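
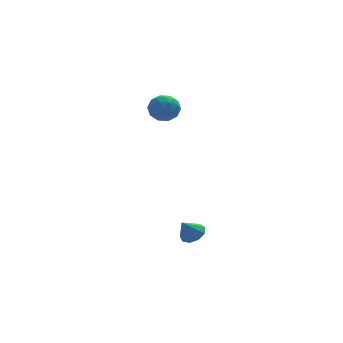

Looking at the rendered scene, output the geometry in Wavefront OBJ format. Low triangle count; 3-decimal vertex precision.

v 0.064 -0 -3.314
v 0.658 -0.037 -2.945
v -0.524 -0.22 -2.386
v 0.493 0.412 -2.944
v 0.126 0.668 -3.116
v -0.269 0.612 -3.38
v -0.508 0.269 -3.613
v -0.48 -0.2 -3.706
v -0.197 -0.576 -3.615
v 0.208 -0.682 -3.383
v 0.546 -0.469 -3.119
v -1.097 3.759 2.934
v -0.516 4.316 3.243
v -0.784 2.864 3.957
v -0.203 3.421 4.266
v -1.044 3.602 4.319
v -1.238 4.155 3.686
v -0.062 3.025 3.514
v -0.256 3.578 2.881
v 0.124 3.862 3.601
v -0.483 4.219 4.099
v -0.817 2.961 3.101
v -1.424 3.318 3.599
v -0.834 4.116 2.999
v -0.466 3.064 4.201
v -0.961 3.17 4.232
v -0.619 3.498 4.414
v -1.258 4.022 3.259
v -0.917 4.349 3.441
v -1.227 3.929 4.073
v -0.383 2.831 3.759
v -0.042 3.158 3.941
v -0.681 3.682 2.786
v -0.339 4.01 2.968
v -0.073 3.251 3.127
v -0.116 4.177 3.391
v 0.067 3.65 3.992
v 0.15 3.418 3.55
v 0.036 3.743 3.178
v -0.473 4.386 3.684
v -0.289 3.86 4.285
v -0.784 3.967 4.316
v -0.897 4.292 3.944
v -0.097 4.12 3.894
v -1.011 3.32 2.915
v -0.827 2.794 3.516
v -0.403 2.888 3.256
v -0.516 3.213 2.884
v -1.367 3.53 3.208
v -1.184 3.003 3.809
v -1.336 3.437 4.022
v -1.45 3.762 3.65
v -1.203 3.06 3.306
f 2 1 4
f 2 4 3
f 4 1 5
f 4 5 3
f 5 1 6
f 5 6 3
f 6 1 7
f 6 7 3
f 7 1 8
f 7 8 3
f 8 1 9
f 8 9 3
f 9 1 10
f 9 10 3
f 10 1 11
f 10 11 3
f 11 1 2
f 11 2 3
f 12 49 28
f 49 23 52
f 28 52 17
f 49 52 28
f 12 28 24
f 28 17 29
f 24 29 13
f 28 29 24
f 12 24 33
f 24 13 34
f 33 34 19
f 24 34 33
f 12 33 45
f 33 19 48
f 45 48 22
f 33 48 45
f 12 45 49
f 45 22 53
f 49 53 23
f 45 53 49
f 13 29 40
f 29 17 43
f 40 43 21
f 29 43 40
f 17 52 30
f 52 23 51
f 30 51 16
f 52 51 30
f 23 53 50
f 53 22 46
f 50 46 14
f 53 46 50
f 22 48 47
f 48 19 35
f 47 35 18
f 48 35 47
f 19 34 39
f 34 13 36
f 39 36 20
f 34 36 39
f 15 41 27
f 41 21 42
f 27 42 16
f 41 42 27
f 15 27 25
f 27 16 26
f 25 26 14
f 27 26 25
f 15 25 32
f 25 14 31
f 32 31 18
f 25 31 32
f 15 32 37
f 32 18 38
f 37 38 20
f 32 38 37
f 15 37 41
f 37 20 44
f 41 44 21
f 37 44 41
f 16 42 30
f 42 21 43
f 30 43 17
f 42 43 30
f 14 26 50
f 26 16 51
f 50 51 23
f 26 51 50
f 18 31 47
f 31 14 46
f 47 46 22
f 31 46 47
f 20 38 39
f 38 18 35
f 39 35 19
f 38 35 39
f 21 44 40
f 44 20 36
f 40 36 13
f 44 36 40



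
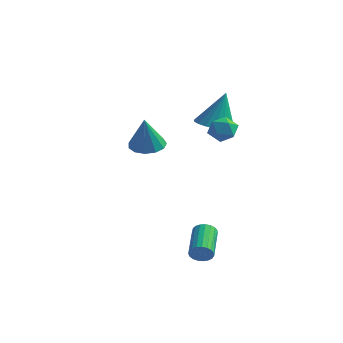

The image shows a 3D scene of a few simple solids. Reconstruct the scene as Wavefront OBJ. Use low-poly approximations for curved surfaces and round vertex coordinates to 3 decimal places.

v 3.676 -3.263 -3.228
v 3.978 -3.293 -2.768
v 3.305 -1.826 -2.233
v 3.004 -1.797 -2.692
v 4.117 -3.178 -2.909
v 3.444 -1.711 -2.374
v 4.179 -3.077 -3.105
v 3.506 -1.611 -2.57
v 4.155 -3.009 -3.322
v 3.482 -1.543 -2.787
v 4.048 -2.985 -3.522
v 3.375 -1.519 -2.987
v 3.877 -3.009 -3.672
v 3.204 -1.543 -3.137
v 3.671 -3.077 -3.745
v 2.998 -1.61 -3.21
v 3.466 -3.177 -3.728
v 2.793 -1.711 -3.193
v 3.297 -3.292 -3.625
v 2.625 -1.826 -3.09
v 3.194 -3.402 -3.453
v 2.522 -1.936 -2.918
v 3.175 -3.488 -3.242
v 2.502 -2.022 -2.707
v 3.242 -3.535 -3.029
v 2.569 -2.069 -2.494
v 3.384 -3.535 -2.849
v 2.711 -2.069 -2.314
v 3.577 -3.488 -2.736
v 2.904 -2.022 -2.201
v 3.787 -3.403 -2.707
v 3.114 -1.936 -2.172
v 1.005 2.443 1.713
v 1.68 3.062 1.423
v 1.275 3.017 3.567
v 1.323 3.295 1.403
v 0.902 3.359 1.444
v 0.502 3.242 1.539
v 0.202 2.967 1.667
v 0.061 2.588 1.805
v 0.107 2.18 1.924
v 0.331 1.825 2.002
v 0.688 1.592 2.022
v 1.108 1.527 1.981
v 1.508 1.644 1.886
v 1.809 1.92 1.758
v 1.95 2.299 1.62
v 1.904 2.706 1.501
v 2.763 -0.369 2.498
v 3.043 0.099 2.992
v 3.277 -1.279 3.068
v 3.557 -0.811 3.562
v 2.832 -0.935 3.543
v 2.514 -0.372 3.19
v 3.806 -0.808 2.87
v 3.488 -0.245 2.517
v 3.688 -0.172 3.222
v 3.086 -0.251 3.638
v 3.234 -0.929 2.422
v 2.632 -1.008 2.838
v -2.258 2.006 -0.087
v -1.503 2.471 -0.023
v -2.142 1.574 1.667
v -1.875 2.791 0.08
v -2.369 2.861 0.131
v -2.828 2.66 0.112
v -3.106 2.251 0.03
v -3.115 1.764 -0.089
v -2.852 1.354 -0.208
v -2.401 1.15 -0.288
v -1.904 1.218 -0.304
v -1.52 1.536 -0.252
v -1.37 2.003 -0.147
f 2 1 5
f 2 5 3
f 3 5 6
f 3 6 4
f 5 1 7
f 5 7 6
f 6 7 8
f 6 8 4
f 7 1 9
f 7 9 8
f 8 9 10
f 8 10 4
f 9 1 11
f 9 11 10
f 10 11 12
f 10 12 4
f 11 1 13
f 11 13 12
f 12 13 14
f 12 14 4
f 13 1 15
f 13 15 14
f 14 15 16
f 14 16 4
f 15 1 17
f 15 17 16
f 16 17 18
f 16 18 4
f 17 1 19
f 17 19 18
f 18 19 20
f 18 20 4
f 19 1 21
f 19 21 20
f 20 21 22
f 20 22 4
f 21 1 23
f 21 23 22
f 22 23 24
f 22 24 4
f 23 1 25
f 23 25 24
f 24 25 26
f 24 26 4
f 25 1 27
f 25 27 26
f 26 27 28
f 26 28 4
f 27 1 29
f 27 29 28
f 28 29 30
f 28 30 4
f 29 1 31
f 29 31 30
f 30 31 32
f 30 32 4
f 31 1 2
f 31 2 32
f 32 2 3
f 32 3 4
f 34 33 36
f 34 36 35
f 36 33 37
f 36 37 35
f 37 33 38
f 37 38 35
f 38 33 39
f 38 39 35
f 39 33 40
f 39 40 35
f 40 33 41
f 40 41 35
f 41 33 42
f 41 42 35
f 42 33 43
f 42 43 35
f 43 33 44
f 43 44 35
f 44 33 45
f 44 45 35
f 45 33 46
f 45 46 35
f 46 33 47
f 46 47 35
f 47 33 48
f 47 48 35
f 48 33 34
f 48 34 35
f 49 60 54
f 49 54 50
f 49 50 56
f 49 56 59
f 49 59 60
f 50 54 58
f 54 60 53
f 60 59 51
f 59 56 55
f 56 50 57
f 52 58 53
f 52 53 51
f 52 51 55
f 52 55 57
f 52 57 58
f 53 58 54
f 51 53 60
f 55 51 59
f 57 55 56
f 58 57 50
f 62 61 64
f 62 64 63
f 64 61 65
f 64 65 63
f 65 61 66
f 65 66 63
f 66 61 67
f 66 67 63
f 67 61 68
f 67 68 63
f 68 61 69
f 68 69 63
f 69 61 70
f 69 70 63
f 70 61 71
f 70 71 63
f 71 61 72
f 71 72 63
f 72 61 73
f 72 73 63
f 73 61 62
f 73 62 63



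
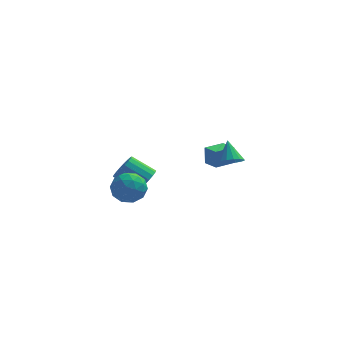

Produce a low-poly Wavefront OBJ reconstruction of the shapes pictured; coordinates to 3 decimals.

v -3.35 2.199 -2.064
v -2.469 1.759 -2.609
v -4.371 0.781 -2.571
v -3.49 0.341 -3.116
v -3.492 0.386 -1.992
v -2.86 1.263 -1.678
v -3.98 1.277 -3.502
v -3.348 2.154 -3.188
v -2.858 1.19 -3.497
v -2.556 0.639 -2.564
v -4.284 1.901 -2.616
v -3.982 1.35 -1.683
v -2.82 2.104 -2.292
v -4.02 0.436 -2.888
v -4.021 0.463 -2.227
v -3.503 0.204 -2.547
v -3.05 1.812 -1.745
v -2.532 1.553 -2.065
v -3.133 0.746 -1.702
v -4.308 0.987 -3.115
v -3.79 0.728 -3.435
v -3.337 2.336 -2.633
v -2.819 2.077 -2.953
v -3.707 1.794 -3.478
v -2.531 1.511 -3.134
v -3.131 0.677 -3.432
v -3.419 1.227 -3.659
v -3.048 1.742 -3.475
v -2.353 1.187 -2.585
v -2.954 0.353 -2.884
v -2.955 0.379 -2.223
v -2.583 0.895 -2.039
v -2.582 0.852 -3.108
v -3.886 2.187 -2.296
v -4.487 1.353 -2.595
v -4.257 1.645 -3.141
v -3.885 2.161 -2.957
v -3.709 1.863 -1.748
v -4.309 1.029 -2.046
v -3.792 0.798 -1.705
v -3.421 1.313 -1.521
v -4.258 1.688 -2.072
v 1.421 2.55 -1.525
v 1.392 2.67 -0.341
v 0.771 3.331 -1.619
v 0.742 3.45 -0.436
v 2.438 3.39 -1.584
v 2.409 3.509 -0.401
v 1.788 4.17 -1.679
v 1.759 4.29 -0.495
v 2.389 -4.171 2.763
v 3.07 -4.294 2.995
v 2.171 -3.309 3.857
v 3.097 -3.995 2.765
v 2.934 -3.743 2.534
v 2.625 -3.607 2.365
v 2.253 -3.621 2.303
v 1.917 -3.783 2.363
v 1.707 -4.048 2.531
v 1.68 -4.347 2.761
v 1.843 -4.599 2.991
v 2.152 -4.736 3.16
v 2.524 -4.721 3.223
v 2.86 -4.559 3.162
v -2.558 3.299 -3.165
v -2.054 3.249 -2.421
v -3.458 3.532 -1.451
v -3.962 3.581 -2.195
v -2.039 3.639 -2.513
v -3.443 3.921 -1.543
v -2.127 3.961 -2.734
v -3.531 4.243 -1.764
v -2.3 4.152 -3.041
v -3.705 4.434 -2.07
v -2.525 4.174 -3.372
v -3.929 4.456 -2.401
v -2.756 4.023 -3.662
v -4.16 4.305 -2.691
v -2.947 3.728 -3.854
v -4.352 4.01 -2.883
v -3.062 3.348 -3.909
v -4.466 3.631 -2.939
v -3.077 2.959 -3.817
v -4.481 3.241 -2.847
v -2.989 2.637 -3.596
v -4.393 2.919 -2.626
v -2.815 2.446 -3.29
v -4.22 2.728 -2.319
v -2.591 2.424 -2.959
v -3.995 2.706 -1.988
v -2.36 2.575 -2.669
v -3.764 2.857 -1.698
v -2.168 2.87 -2.477
v -3.573 3.152 -1.506
f 1 38 17
f 38 12 41
f 17 41 6
f 38 41 17
f 1 17 13
f 17 6 18
f 13 18 2
f 17 18 13
f 1 13 22
f 13 2 23
f 22 23 8
f 13 23 22
f 1 22 34
f 22 8 37
f 34 37 11
f 22 37 34
f 1 34 38
f 34 11 42
f 38 42 12
f 34 42 38
f 2 18 29
f 18 6 32
f 29 32 10
f 18 32 29
f 6 41 19
f 41 12 40
f 19 40 5
f 41 40 19
f 12 42 39
f 42 11 35
f 39 35 3
f 42 35 39
f 11 37 36
f 37 8 24
f 36 24 7
f 37 24 36
f 8 23 28
f 23 2 25
f 28 25 9
f 23 25 28
f 4 30 16
f 30 10 31
f 16 31 5
f 30 31 16
f 4 16 14
f 16 5 15
f 14 15 3
f 16 15 14
f 4 14 21
f 14 3 20
f 21 20 7
f 14 20 21
f 4 21 26
f 21 7 27
f 26 27 9
f 21 27 26
f 4 26 30
f 26 9 33
f 30 33 10
f 26 33 30
f 5 31 19
f 31 10 32
f 19 32 6
f 31 32 19
f 3 15 39
f 15 5 40
f 39 40 12
f 15 40 39
f 7 20 36
f 20 3 35
f 36 35 11
f 20 35 36
f 9 27 28
f 27 7 24
f 28 24 8
f 27 24 28
f 10 33 29
f 33 9 25
f 29 25 2
f 33 25 29
f 44 46 43
f 47 44 43
f 43 46 45
f 45 47 43
f 44 50 46
f 48 44 47
f 48 50 44
f 46 50 45
f 49 47 45
f 45 50 49
f 49 48 47
f 50 48 49
f 52 51 54
f 52 54 53
f 54 51 55
f 54 55 53
f 55 51 56
f 55 56 53
f 56 51 57
f 56 57 53
f 57 51 58
f 57 58 53
f 58 51 59
f 58 59 53
f 59 51 60
f 59 60 53
f 60 51 61
f 60 61 53
f 61 51 62
f 61 62 53
f 62 51 63
f 62 63 53
f 63 51 64
f 63 64 53
f 64 51 52
f 64 52 53
f 66 65 69
f 66 69 67
f 67 69 70
f 67 70 68
f 69 65 71
f 69 71 70
f 70 71 72
f 70 72 68
f 71 65 73
f 71 73 72
f 72 73 74
f 72 74 68
f 73 65 75
f 73 75 74
f 74 75 76
f 74 76 68
f 75 65 77
f 75 77 76
f 76 77 78
f 76 78 68
f 77 65 79
f 77 79 78
f 78 79 80
f 78 80 68
f 79 65 81
f 79 81 80
f 80 81 82
f 80 82 68
f 81 65 83
f 81 83 82
f 82 83 84
f 82 84 68
f 83 65 85
f 83 85 84
f 84 85 86
f 84 86 68
f 85 65 87
f 85 87 86
f 86 87 88
f 86 88 68
f 87 65 89
f 87 89 88
f 88 89 90
f 88 90 68
f 89 65 91
f 89 91 90
f 90 91 92
f 90 92 68
f 91 65 93
f 91 93 92
f 92 93 94
f 92 94 68
f 93 65 66
f 93 66 94
f 94 66 67
f 94 67 68



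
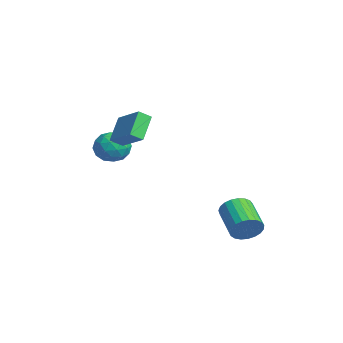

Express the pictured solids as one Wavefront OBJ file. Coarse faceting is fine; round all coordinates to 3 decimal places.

v 2.942 3.126 -4.41
v 3.312 3.551 -3.572
v 1.327 3.46 -2.651
v 0.958 3.034 -3.49
v 3.193 3.887 -3.795
v 1.208 3.795 -2.874
v 3.031 4.09 -4.125
v 1.046 3.999 -3.204
v 2.853 4.127 -4.504
v 0.868 4.036 -3.583
v 2.691 3.991 -4.866
v 0.706 3.9 -3.945
v 2.573 3.705 -5.15
v 0.588 3.614 -4.229
v 2.518 3.319 -5.306
v 0.533 3.228 -4.385
v 2.537 2.9 -5.307
v 0.552 2.808 -4.386
v 2.626 2.519 -5.153
v 0.641 2.428 -4.232
v 2.769 2.244 -4.871
v 0.785 2.152 -3.95
v 2.943 2.121 -4.509
v 0.958 2.029 -3.588
v 3.117 2.171 -4.13
v 1.132 2.08 -3.209
v 3.26 2.387 -3.799
v 1.275 2.296 -2.878
v 3.349 2.73 -3.574
v 1.364 2.639 -2.654
v 3.367 3.142 -3.494
v 1.382 3.051 -2.573
v -4.481 -2.873 0.712
v -4.043 -2.291 -0.226
v -2.877 -3.929 0.806
v -2.439 -3.347 -0.132
v -2.57 -2.786 0.906
v -3.561 -2.133 0.848
v -3.359 -4.087 -0.268
v -4.35 -3.434 -0.326
v -3.349 -3.042 -0.832
v -2.862 -2.237 -0.107
v -4.058 -3.983 0.687
v -3.571 -3.178 1.412
v -4.402 -2.489 0.235
v -2.518 -3.731 0.345
v -2.595 -3.401 0.956
v -2.337 -3.059 0.404
v -4.12 -2.396 0.866
v -3.862 -2.054 0.315
v -2.996 -2.345 0.98
v -3.058 -4.166 0.265
v -2.8 -3.824 -0.286
v -4.583 -3.161 0.176
v -4.325 -2.819 -0.376
v -3.924 -3.875 -0.4
v -3.737 -2.588 -0.673
v -2.795 -3.209 -0.618
v -3.335 -3.644 -0.698
v -3.918 -3.261 -0.732
v -3.451 -2.116 -0.247
v -2.508 -2.737 -0.191
v -2.585 -2.406 0.419
v -3.168 -2.023 0.385
v -3.043 -2.557 -0.603
v -4.412 -3.483 0.771
v -3.469 -4.104 0.827
v -3.752 -4.197 0.195
v -4.335 -3.814 0.161
v -4.125 -3.011 1.198
v -3.183 -3.632 1.253
v -3.002 -2.959 1.312
v -3.585 -2.576 1.278
v -3.877 -3.663 1.183
v -1.452 -2.417 2.74
v -1.371 -3.171 3.226
v 0.231 -1.632 3.677
v 0.312 -2.385 4.163
v -0.372 -3.155 1.417
v -0.291 -3.908 1.903
v 1.311 -2.369 2.354
v 1.392 -3.123 2.84
f 2 1 5
f 2 5 3
f 3 5 6
f 3 6 4
f 5 1 7
f 5 7 6
f 6 7 8
f 6 8 4
f 7 1 9
f 7 9 8
f 8 9 10
f 8 10 4
f 9 1 11
f 9 11 10
f 10 11 12
f 10 12 4
f 11 1 13
f 11 13 12
f 12 13 14
f 12 14 4
f 13 1 15
f 13 15 14
f 14 15 16
f 14 16 4
f 15 1 17
f 15 17 16
f 16 17 18
f 16 18 4
f 17 1 19
f 17 19 18
f 18 19 20
f 18 20 4
f 19 1 21
f 19 21 20
f 20 21 22
f 20 22 4
f 21 1 23
f 21 23 22
f 22 23 24
f 22 24 4
f 23 1 25
f 23 25 24
f 24 25 26
f 24 26 4
f 25 1 27
f 25 27 26
f 26 27 28
f 26 28 4
f 27 1 29
f 27 29 28
f 28 29 30
f 28 30 4
f 29 1 31
f 29 31 30
f 30 31 32
f 30 32 4
f 31 1 2
f 31 2 32
f 32 2 3
f 32 3 4
f 33 70 49
f 70 44 73
f 49 73 38
f 70 73 49
f 33 49 45
f 49 38 50
f 45 50 34
f 49 50 45
f 33 45 54
f 45 34 55
f 54 55 40
f 45 55 54
f 33 54 66
f 54 40 69
f 66 69 43
f 54 69 66
f 33 66 70
f 66 43 74
f 70 74 44
f 66 74 70
f 34 50 61
f 50 38 64
f 61 64 42
f 50 64 61
f 38 73 51
f 73 44 72
f 51 72 37
f 73 72 51
f 44 74 71
f 74 43 67
f 71 67 35
f 74 67 71
f 43 69 68
f 69 40 56
f 68 56 39
f 69 56 68
f 40 55 60
f 55 34 57
f 60 57 41
f 55 57 60
f 36 62 48
f 62 42 63
f 48 63 37
f 62 63 48
f 36 48 46
f 48 37 47
f 46 47 35
f 48 47 46
f 36 46 53
f 46 35 52
f 53 52 39
f 46 52 53
f 36 53 58
f 53 39 59
f 58 59 41
f 53 59 58
f 36 58 62
f 58 41 65
f 62 65 42
f 58 65 62
f 37 63 51
f 63 42 64
f 51 64 38
f 63 64 51
f 35 47 71
f 47 37 72
f 71 72 44
f 47 72 71
f 39 52 68
f 52 35 67
f 68 67 43
f 52 67 68
f 41 59 60
f 59 39 56
f 60 56 40
f 59 56 60
f 42 65 61
f 65 41 57
f 61 57 34
f 65 57 61
f 76 78 75
f 79 76 75
f 75 78 77
f 77 79 75
f 76 82 78
f 80 76 79
f 80 82 76
f 78 82 77
f 81 79 77
f 77 82 81
f 81 80 79
f 82 80 81



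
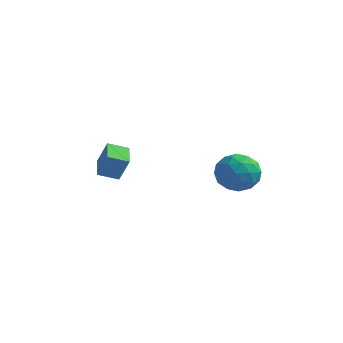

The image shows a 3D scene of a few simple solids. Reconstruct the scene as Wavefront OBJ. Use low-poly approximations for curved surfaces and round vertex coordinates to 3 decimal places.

v -3.91 -2.344 1.52
v -3.401 -2.331 2.596
v -3.273 -1.756 1.212
v -2.764 -1.744 2.288
v -3.236 -3.236 1.212
v -2.727 -3.224 2.288
v -2.599 -2.649 0.904
v -2.09 -2.636 1.98
v 1.103 -0.116 1.785
v 2.06 0.069 1.95
v 1.46 -1.629 1.41
v 2.417 -1.444 1.575
v 1.78 -1.459 2.33
v 1.559 -0.524 2.562
v 1.961 -1.036 0.798
v 1.74 -0.101 1.03
v 2.59 -0.5 1.34
v 2.478 -0.761 2.286
v 1.042 -0.799 1.074
v 0.93 -1.06 2.02
v 1.55 0.109 1.9
v 1.97 -1.669 1.46
v 1.595 -1.678 1.904
v 2.158 -1.569 2
v 1.256 -0.239 2.26
v 1.818 -0.13 2.357
v 1.653 -1.028 2.58
v 1.702 -1.43 1.003
v 2.264 -1.321 1.1
v 1.362 0.009 1.36
v 1.925 0.118 1.456
v 1.867 -0.532 0.78
v 2.424 -0.116 1.638
v 2.634 -1.006 1.418
v 2.366 -0.766 0.962
v 2.236 -0.216 1.098
v 2.358 -0.27 2.195
v 2.568 -1.159 1.974
v 2.194 -1.168 2.418
v 2.064 -0.618 2.555
v 2.67 -0.604 1.836
v 0.952 -0.401 1.386
v 1.162 -1.29 1.165
v 1.456 -0.942 0.805
v 1.326 -0.392 0.942
v 0.886 -0.554 1.942
v 1.096 -1.444 1.722
v 1.284 -1.344 2.262
v 1.154 -0.794 2.398
v 0.85 -0.956 1.524
f 2 4 1
f 5 2 1
f 1 4 3
f 3 5 1
f 2 8 4
f 6 2 5
f 6 8 2
f 4 8 3
f 7 5 3
f 3 8 7
f 7 6 5
f 8 6 7
f 9 46 25
f 46 20 49
f 25 49 14
f 46 49 25
f 9 25 21
f 25 14 26
f 21 26 10
f 25 26 21
f 9 21 30
f 21 10 31
f 30 31 16
f 21 31 30
f 9 30 42
f 30 16 45
f 42 45 19
f 30 45 42
f 9 42 46
f 42 19 50
f 46 50 20
f 42 50 46
f 10 26 37
f 26 14 40
f 37 40 18
f 26 40 37
f 14 49 27
f 49 20 48
f 27 48 13
f 49 48 27
f 20 50 47
f 50 19 43
f 47 43 11
f 50 43 47
f 19 45 44
f 45 16 32
f 44 32 15
f 45 32 44
f 16 31 36
f 31 10 33
f 36 33 17
f 31 33 36
f 12 38 24
f 38 18 39
f 24 39 13
f 38 39 24
f 12 24 22
f 24 13 23
f 22 23 11
f 24 23 22
f 12 22 29
f 22 11 28
f 29 28 15
f 22 28 29
f 12 29 34
f 29 15 35
f 34 35 17
f 29 35 34
f 12 34 38
f 34 17 41
f 38 41 18
f 34 41 38
f 13 39 27
f 39 18 40
f 27 40 14
f 39 40 27
f 11 23 47
f 23 13 48
f 47 48 20
f 23 48 47
f 15 28 44
f 28 11 43
f 44 43 19
f 28 43 44
f 17 35 36
f 35 15 32
f 36 32 16
f 35 32 36
f 18 41 37
f 41 17 33
f 37 33 10
f 41 33 37



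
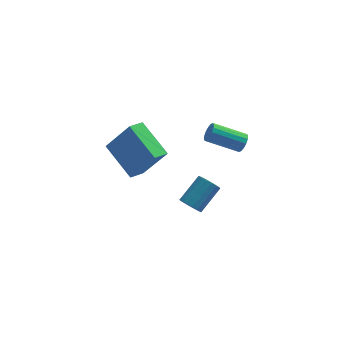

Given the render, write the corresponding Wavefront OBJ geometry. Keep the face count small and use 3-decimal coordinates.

v 1.688 0.327 -4.138
v 2.115 0.354 -4.587
v 3.039 1.3 -3.651
v 2.612 1.273 -3.202
v 1.937 0.584 -4.644
v 2.861 1.531 -3.708
v 1.702 0.756 -4.586
v 2.626 1.702 -3.65
v 1.464 0.829 -4.424
v 2.388 1.775 -3.489
v 1.277 0.787 -4.198
v 2.201 1.733 -3.262
v 1.184 0.64 -3.957
v 2.108 1.586 -3.022
v 1.207 0.421 -3.758
v 2.131 1.367 -2.822
v 1.34 0.18 -3.646
v 2.263 1.127 -2.71
v 1.553 -0.027 -3.647
v 2.476 0.92 -2.711
v 1.796 -0.153 -3.76
v 2.72 0.794 -2.824
v 2.015 -0.169 -3.96
v 2.939 0.778 -3.024
v 2.159 -0.071 -4.2
v 3.083 0.875 -3.264
v 2.196 0.117 -4.426
v 3.119 1.064 -3.49
v -2.192 -0.245 0.907
v -1.086 -0.552 2.581
v -1.613 0.391 0.641
v -0.507 0.084 2.316
v -1.073 -1.684 -0.096
v 0.033 -1.991 1.579
v -0.494 -1.048 -0.361
v 0.612 -1.355 1.313
v 3.996 -1.219 1.894
v 4.191 -1.403 2.328
v 2.66 -1.305 3.06
v 2.464 -1.121 2.626
v 4.217 -1.141 2.347
v 2.686 -1.042 3.079
v 4.184 -0.9 2.244
v 2.652 -0.801 2.976
v 4.1 -0.744 2.048
v 2.568 -0.646 2.78
v 3.988 -0.716 1.811
v 2.457 -0.618 2.542
v 3.878 -0.823 1.595
v 2.347 -0.724 2.327
v 3.8 -1.035 1.46
v 2.269 -0.937 2.192
v 3.774 -1.298 1.441
v 2.243 -1.199 2.173
v 3.808 -1.539 1.544
v 2.276 -1.44 2.276
v 3.892 -1.694 1.74
v 2.36 -1.596 2.472
v 4.003 -1.722 1.978
v 2.472 -1.624 2.709
v 4.113 -1.616 2.193
v 2.582 -1.517 2.925
f 2 1 5
f 2 5 3
f 3 5 6
f 3 6 4
f 5 1 7
f 5 7 6
f 6 7 8
f 6 8 4
f 7 1 9
f 7 9 8
f 8 9 10
f 8 10 4
f 9 1 11
f 9 11 10
f 10 11 12
f 10 12 4
f 11 1 13
f 11 13 12
f 12 13 14
f 12 14 4
f 13 1 15
f 13 15 14
f 14 15 16
f 14 16 4
f 15 1 17
f 15 17 16
f 16 17 18
f 16 18 4
f 17 1 19
f 17 19 18
f 18 19 20
f 18 20 4
f 19 1 21
f 19 21 20
f 20 21 22
f 20 22 4
f 21 1 23
f 21 23 22
f 22 23 24
f 22 24 4
f 23 1 25
f 23 25 24
f 24 25 26
f 24 26 4
f 25 1 27
f 25 27 26
f 26 27 28
f 26 28 4
f 27 1 2
f 27 2 28
f 28 2 3
f 28 3 4
f 30 32 29
f 33 30 29
f 29 32 31
f 31 33 29
f 30 36 32
f 34 30 33
f 34 36 30
f 32 36 31
f 35 33 31
f 31 36 35
f 35 34 33
f 36 34 35
f 38 37 41
f 38 41 39
f 39 41 42
f 39 42 40
f 41 37 43
f 41 43 42
f 42 43 44
f 42 44 40
f 43 37 45
f 43 45 44
f 44 45 46
f 44 46 40
f 45 37 47
f 45 47 46
f 46 47 48
f 46 48 40
f 47 37 49
f 47 49 48
f 48 49 50
f 48 50 40
f 49 37 51
f 49 51 50
f 50 51 52
f 50 52 40
f 51 37 53
f 51 53 52
f 52 53 54
f 52 54 40
f 53 37 55
f 53 55 54
f 54 55 56
f 54 56 40
f 55 37 57
f 55 57 56
f 56 57 58
f 56 58 40
f 57 37 59
f 57 59 58
f 58 59 60
f 58 60 40
f 59 37 61
f 59 61 60
f 60 61 62
f 60 62 40
f 61 37 38
f 61 38 62
f 62 38 39
f 62 39 40



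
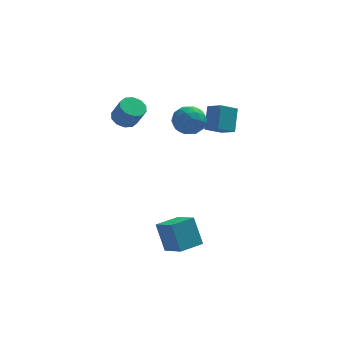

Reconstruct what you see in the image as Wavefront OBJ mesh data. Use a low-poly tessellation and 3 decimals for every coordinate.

v 2.981 3.657 0.831
v 1.948 3.049 1.474
v 3.183 4.761 2.199
v 2.151 4.153 2.843
v 3.749 2.887 1.337
v 2.717 2.279 1.981
v 3.952 3.991 2.706
v 2.919 3.383 3.349
v 0.374 -4.991 -3.8
v -0.133 -4.284 -2.066
v -0.508 -3.798 -4.544
v -1.015 -3.091 -2.81
v 1.655 -4.049 -3.81
v 1.148 -3.342 -2.076
v 0.773 -2.856 -4.554
v 0.266 -2.149 -2.82
v -2.799 1.865 3.198
v -2.052 2.24 3.043
v -1.514 1.69 4.308
v -2.261 1.315 4.462
v -2.349 2.576 3.316
v -1.811 2.026 4.58
v -2.818 2.641 3.544
v -2.28 2.091 4.808
v -3.28 2.41 3.639
v -2.742 1.86 4.904
v -3.558 1.97 3.566
v -3.02 1.42 4.831
v -3.546 1.49 3.352
v -3.008 0.94 4.617
v -3.249 1.154 3.08
v -2.711 0.604 4.344
v -2.78 1.089 2.852
v -2.242 0.539 4.116
v -2.318 1.32 2.756
v -1.78 0.77 4.021
v -2.04 1.76 2.829
v -1.502 1.21 4.094
v 0.016 2.153 3.036
v 0.813 2.596 2.396
v 1.187 0.924 3.644
v 1.984 1.367 3.004
v 1.594 1.934 3.88
v 0.87 2.694 3.504
v 1.13 0.826 2.536
v 0.406 1.586 2.16
v 1.502 1.776 2.086
v 1.789 2.461 2.918
v 0.211 1.059 3.122
v 0.498 1.744 3.954
v 0.312 2.482 2.662
v 1.688 1.038 3.378
v 1.459 1.371 3.893
v 1.928 1.632 3.516
v 0.345 2.54 3.314
v 0.814 2.8 2.938
v 1.273 2.411 3.81
v 1.186 0.72 3.102
v 1.655 0.98 2.726
v 0.072 1.888 2.524
v 0.541 2.149 2.147
v 0.727 1.109 2.23
v 1.185 2.261 2.104
v 1.874 1.538 2.462
v 1.371 1.22 2.187
v 0.946 1.667 1.965
v 1.354 2.663 2.593
v 2.042 1.941 2.95
v 1.813 2.274 3.466
v 1.387 2.721 3.244
v 1.758 2.181 2.411
v -0.042 1.579 3.09
v 0.646 0.857 3.447
v 0.613 0.799 2.796
v 0.187 1.246 2.574
v 0.126 1.982 3.578
v 0.815 1.259 3.936
v 1.054 1.853 4.075
v 0.629 2.3 3.853
v 0.242 1.339 3.629
f 2 4 1
f 5 2 1
f 1 4 3
f 3 5 1
f 2 8 4
f 6 2 5
f 6 8 2
f 4 8 3
f 7 5 3
f 3 8 7
f 7 6 5
f 8 6 7
f 10 12 9
f 13 10 9
f 9 12 11
f 11 13 9
f 10 16 12
f 14 10 13
f 14 16 10
f 12 16 11
f 15 13 11
f 11 16 15
f 15 14 13
f 16 14 15
f 18 17 21
f 18 21 19
f 19 21 22
f 19 22 20
f 21 17 23
f 21 23 22
f 22 23 24
f 22 24 20
f 23 17 25
f 23 25 24
f 24 25 26
f 24 26 20
f 25 17 27
f 25 27 26
f 26 27 28
f 26 28 20
f 27 17 29
f 27 29 28
f 28 29 30
f 28 30 20
f 29 17 31
f 29 31 30
f 30 31 32
f 30 32 20
f 31 17 33
f 31 33 32
f 32 33 34
f 32 34 20
f 33 17 35
f 33 35 34
f 34 35 36
f 34 36 20
f 35 17 37
f 35 37 36
f 36 37 38
f 36 38 20
f 37 17 18
f 37 18 38
f 38 18 19
f 38 19 20
f 39 76 55
f 76 50 79
f 55 79 44
f 76 79 55
f 39 55 51
f 55 44 56
f 51 56 40
f 55 56 51
f 39 51 60
f 51 40 61
f 60 61 46
f 51 61 60
f 39 60 72
f 60 46 75
f 72 75 49
f 60 75 72
f 39 72 76
f 72 49 80
f 76 80 50
f 72 80 76
f 40 56 67
f 56 44 70
f 67 70 48
f 56 70 67
f 44 79 57
f 79 50 78
f 57 78 43
f 79 78 57
f 50 80 77
f 80 49 73
f 77 73 41
f 80 73 77
f 49 75 74
f 75 46 62
f 74 62 45
f 75 62 74
f 46 61 66
f 61 40 63
f 66 63 47
f 61 63 66
f 42 68 54
f 68 48 69
f 54 69 43
f 68 69 54
f 42 54 52
f 54 43 53
f 52 53 41
f 54 53 52
f 42 52 59
f 52 41 58
f 59 58 45
f 52 58 59
f 42 59 64
f 59 45 65
f 64 65 47
f 59 65 64
f 42 64 68
f 64 47 71
f 68 71 48
f 64 71 68
f 43 69 57
f 69 48 70
f 57 70 44
f 69 70 57
f 41 53 77
f 53 43 78
f 77 78 50
f 53 78 77
f 45 58 74
f 58 41 73
f 74 73 49
f 58 73 74
f 47 65 66
f 65 45 62
f 66 62 46
f 65 62 66
f 48 71 67
f 71 47 63
f 67 63 40
f 71 63 67



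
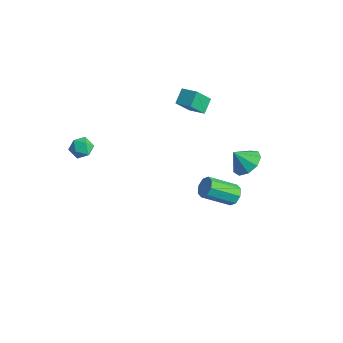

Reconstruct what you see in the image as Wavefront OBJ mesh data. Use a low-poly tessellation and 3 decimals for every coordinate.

v -1.853 2.858 3.139
v -2.172 3.59 3.655
v -1.691 3.67 2.086
v -2.01 4.402 2.601
v -0.91 3.058 3.439
v -1.229 3.79 3.954
v -0.748 3.87 2.385
v -1.067 4.602 2.901
v 3.906 2.413 2.916
v 4.673 2.364 3.322
v 3.414 1.927 3.784
v 4.404 2.877 3.457
v 3.901 3.173 3.339
v 3.401 3.114 3.022
v 3.136 2.726 2.656
v 3.232 2.192 2.411
v 3.642 1.762 2.402
v 4.176 1.636 2.634
v 4.583 1.874 2.997
v 2.37 3.082 -1.717
v 2.896 2.735 -1.73
v 2.076 1.452 -0.715
v 1.55 1.798 -0.703
v 2.884 3.039 -1.356
v 2.064 1.756 -0.341
v 2.571 3.368 -1.193
v 1.751 2.084 -0.179
v 2.14 3.529 -1.338
v 1.32 2.245 -0.323
v 1.844 3.428 -1.705
v 1.024 2.145 -0.69
v 1.856 3.124 -2.079
v 1.036 1.841 -1.064
v 2.169 2.796 -2.241
v 1.349 1.512 -1.227
v 2.6 2.635 -2.097
v 1.78 1.351 -1.082
v -3.388 -1.819 1.688
v -2.84 -2.16 1.432
v -3.48 -2.58 2.508
v -2.932 -2.921 2.252
v -2.847 -2.298 2.546
v -2.79 -1.828 2.039
v -3.53 -2.912 1.901
v -3.473 -2.442 1.394
v -2.928 -2.836 1.564
v -2.506 -2.456 1.963
v -3.814 -2.284 1.977
v -3.392 -1.904 2.376
f 2 4 1
f 5 2 1
f 1 4 3
f 3 5 1
f 2 8 4
f 6 2 5
f 6 8 2
f 4 8 3
f 7 5 3
f 3 8 7
f 7 6 5
f 8 6 7
f 10 9 12
f 10 12 11
f 12 9 13
f 12 13 11
f 13 9 14
f 13 14 11
f 14 9 15
f 14 15 11
f 15 9 16
f 15 16 11
f 16 9 17
f 16 17 11
f 17 9 18
f 17 18 11
f 18 9 19
f 18 19 11
f 19 9 10
f 19 10 11
f 21 20 24
f 21 24 22
f 22 24 25
f 22 25 23
f 24 20 26
f 24 26 25
f 25 26 27
f 25 27 23
f 26 20 28
f 26 28 27
f 27 28 29
f 27 29 23
f 28 20 30
f 28 30 29
f 29 30 31
f 29 31 23
f 30 20 32
f 30 32 31
f 31 32 33
f 31 33 23
f 32 20 34
f 32 34 33
f 33 34 35
f 33 35 23
f 34 20 36
f 34 36 35
f 35 36 37
f 35 37 23
f 36 20 21
f 36 21 37
f 37 21 22
f 37 22 23
f 38 49 43
f 38 43 39
f 38 39 45
f 38 45 48
f 38 48 49
f 39 43 47
f 43 49 42
f 49 48 40
f 48 45 44
f 45 39 46
f 41 47 42
f 41 42 40
f 41 40 44
f 41 44 46
f 41 46 47
f 42 47 43
f 40 42 49
f 44 40 48
f 46 44 45
f 47 46 39



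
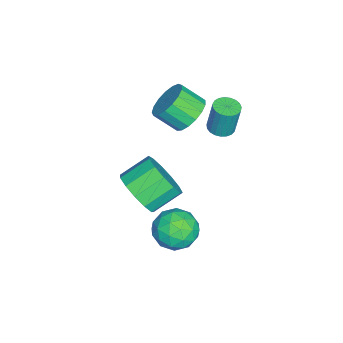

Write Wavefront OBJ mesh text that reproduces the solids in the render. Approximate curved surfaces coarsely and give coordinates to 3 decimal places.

v -0.106 1.228 -0.73
v 0.641 0.82 -1.144
v -0.781 -0.14 -0.596
v -0.034 -0.548 -1.01
v 0.05 -0.178 -0.144
v 0.467 0.668 -0.226
v -0.607 0.012 -1.514
v -0.19 0.858 -1.596
v 0.331 0.068 -1.629
v 0.737 -0.049 -0.782
v -0.877 0.729 -0.958
v -0.471 0.612 -0.111
v 0.327 1.144 -0.948
v -0.467 -0.464 -0.792
v -0.417 -0.246 -0.282
v 0.021 -0.486 -0.526
v 0.225 1.055 -0.409
v 0.663 0.814 -0.652
v 0.316 0.228 -0.065
v -0.803 -0.134 -1.088
v -0.365 -0.375 -1.331
v -0.161 1.166 -1.214
v 0.277 0.926 -1.458
v -0.456 0.452 -1.675
v 0.583 0.462 -1.477
v 0.187 -0.342 -1.398
v -0.15 -0.012 -1.694
v 0.095 0.485 -1.743
v 0.822 0.393 -0.979
v 0.425 -0.411 -0.901
v 0.474 -0.193 -0.391
v 0.72 0.304 -0.44
v 0.64 -0.049 -1.264
v -0.565 1.091 -0.839
v -0.962 0.287 -0.761
v -0.86 0.376 -1.3
v -0.614 0.873 -1.349
v -0.327 1.022 -0.342
v -0.723 0.218 -0.263
v -0.235 0.195 0.003
v 0.01 0.692 -0.046
v -0.78 0.729 -0.476
v -3.194 0.133 3.014
v -2.872 0.64 3.614
v -2.843 -0.245 4.347
v -3.166 -0.753 3.746
v -3.274 0.671 3.667
v -3.246 -0.215 4.4
v -3.658 0.578 3.57
v -3.63 -0.308 4.303
v -3.936 0.383 3.345
v -3.907 -0.503 4.078
v -4.044 0.131 3.045
v -4.015 -0.755 3.777
v -3.957 -0.121 2.737
v -3.928 -1.007 3.47
v -3.696 -0.314 2.493
v -3.667 -1.2 3.226
v -3.319 -0.406 2.368
v -3.29 -1.291 3.101
v -2.914 -0.373 2.391
v -2.886 -1.259 3.124
v -2.574 -0.225 2.556
v -2.545 -1.111 3.289
v -2.375 0.005 2.827
v -2.346 -0.881 3.56
v -2.364 0.265 3.14
v -2.335 -0.621 3.873
v -2.544 0.494 3.424
v -2.515 -0.392 4.157
v -0.735 -1.29 0.234
v -0.282 -1.572 1.104
v -1.013 -0.671 1.775
v -1.465 -0.39 0.906
v 0.038 -1.148 0.884
v -0.692 -0.247 1.556
v 0.113 -0.769 0.458
v -0.617 0.131 1.13
v -0.081 -0.556 -0.039
v -0.812 0.344 0.633
v -0.483 -0.576 -0.449
v -1.213 0.324 0.222
v -0.965 -0.823 -0.643
v -1.695 0.078 0.029
v -1.373 -1.218 -0.558
v -2.104 -0.317 0.114
v -1.579 -1.636 -0.221
v -2.31 -0.735 0.45
v -1.517 -1.944 0.26
v -2.248 -1.044 0.931
v -1.207 -2.045 0.733
v -1.937 -1.144 1.404
v -0.746 -1.906 1.047
v -1.477 -1.005 1.719
v -3.372 1.247 2.355
v -2.844 1.133 2.356
v -2.8 1.359 3.707
v -3.328 1.473 3.705
v -2.844 1.355 2.319
v -2.8 1.581 3.67
v -2.936 1.558 2.288
v -2.891 1.784 3.639
v -3.102 1.707 2.269
v -3.058 1.933 3.619
v -3.316 1.776 2.264
v -3.271 2.002 3.615
v -3.539 1.754 2.275
v -3.494 1.98 3.626
v -3.733 1.645 2.3
v -3.689 1.871 3.651
v -3.865 1.466 2.334
v -3.821 1.692 3.685
v -3.912 1.25 2.372
v -3.867 1.476 3.723
v -3.865 1.033 2.407
v -3.821 1.259 3.757
v -3.733 0.853 2.433
v -3.689 1.079 3.783
v -3.539 0.741 2.445
v -3.495 0.967 3.795
v -3.316 0.717 2.442
v -3.271 0.943 3.792
v -3.102 0.784 2.423
v -3.058 1.01 3.774
v -2.936 0.931 2.393
v -2.891 1.158 3.744
f 1 38 17
f 38 12 41
f 17 41 6
f 38 41 17
f 1 17 13
f 17 6 18
f 13 18 2
f 17 18 13
f 1 13 22
f 13 2 23
f 22 23 8
f 13 23 22
f 1 22 34
f 22 8 37
f 34 37 11
f 22 37 34
f 1 34 38
f 34 11 42
f 38 42 12
f 34 42 38
f 2 18 29
f 18 6 32
f 29 32 10
f 18 32 29
f 6 41 19
f 41 12 40
f 19 40 5
f 41 40 19
f 12 42 39
f 42 11 35
f 39 35 3
f 42 35 39
f 11 37 36
f 37 8 24
f 36 24 7
f 37 24 36
f 8 23 28
f 23 2 25
f 28 25 9
f 23 25 28
f 4 30 16
f 30 10 31
f 16 31 5
f 30 31 16
f 4 16 14
f 16 5 15
f 14 15 3
f 16 15 14
f 4 14 21
f 14 3 20
f 21 20 7
f 14 20 21
f 4 21 26
f 21 7 27
f 26 27 9
f 21 27 26
f 4 26 30
f 26 9 33
f 30 33 10
f 26 33 30
f 5 31 19
f 31 10 32
f 19 32 6
f 31 32 19
f 3 15 39
f 15 5 40
f 39 40 12
f 15 40 39
f 7 20 36
f 20 3 35
f 36 35 11
f 20 35 36
f 9 27 28
f 27 7 24
f 28 24 8
f 27 24 28
f 10 33 29
f 33 9 25
f 29 25 2
f 33 25 29
f 44 43 47
f 44 47 45
f 45 47 48
f 45 48 46
f 47 43 49
f 47 49 48
f 48 49 50
f 48 50 46
f 49 43 51
f 49 51 50
f 50 51 52
f 50 52 46
f 51 43 53
f 51 53 52
f 52 53 54
f 52 54 46
f 53 43 55
f 53 55 54
f 54 55 56
f 54 56 46
f 55 43 57
f 55 57 56
f 56 57 58
f 56 58 46
f 57 43 59
f 57 59 58
f 58 59 60
f 58 60 46
f 59 43 61
f 59 61 60
f 60 61 62
f 60 62 46
f 61 43 63
f 61 63 62
f 62 63 64
f 62 64 46
f 63 43 65
f 63 65 64
f 64 65 66
f 64 66 46
f 65 43 67
f 65 67 66
f 66 67 68
f 66 68 46
f 67 43 69
f 67 69 68
f 68 69 70
f 68 70 46
f 69 43 44
f 69 44 70
f 70 44 45
f 70 45 46
f 72 71 75
f 72 75 73
f 73 75 76
f 73 76 74
f 75 71 77
f 75 77 76
f 76 77 78
f 76 78 74
f 77 71 79
f 77 79 78
f 78 79 80
f 78 80 74
f 79 71 81
f 79 81 80
f 80 81 82
f 80 82 74
f 81 71 83
f 81 83 82
f 82 83 84
f 82 84 74
f 83 71 85
f 83 85 84
f 84 85 86
f 84 86 74
f 85 71 87
f 85 87 86
f 86 87 88
f 86 88 74
f 87 71 89
f 87 89 88
f 88 89 90
f 88 90 74
f 89 71 91
f 89 91 90
f 90 91 92
f 90 92 74
f 91 71 93
f 91 93 92
f 92 93 94
f 92 94 74
f 93 71 72
f 93 72 94
f 94 72 73
f 94 73 74
f 96 95 99
f 96 99 97
f 97 99 100
f 97 100 98
f 99 95 101
f 99 101 100
f 100 101 102
f 100 102 98
f 101 95 103
f 101 103 102
f 102 103 104
f 102 104 98
f 103 95 105
f 103 105 104
f 104 105 106
f 104 106 98
f 105 95 107
f 105 107 106
f 106 107 108
f 106 108 98
f 107 95 109
f 107 109 108
f 108 109 110
f 108 110 98
f 109 95 111
f 109 111 110
f 110 111 112
f 110 112 98
f 111 95 113
f 111 113 112
f 112 113 114
f 112 114 98
f 113 95 115
f 113 115 114
f 114 115 116
f 114 116 98
f 115 95 117
f 115 117 116
f 116 117 118
f 116 118 98
f 117 95 119
f 117 119 118
f 118 119 120
f 118 120 98
f 119 95 121
f 119 121 120
f 120 121 122
f 120 122 98
f 121 95 123
f 121 123 122
f 122 123 124
f 122 124 98
f 123 95 125
f 123 125 124
f 124 125 126
f 124 126 98
f 125 95 96
f 125 96 126
f 126 96 97
f 126 97 98



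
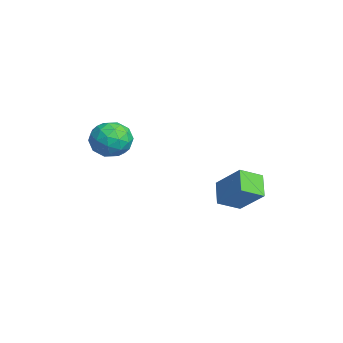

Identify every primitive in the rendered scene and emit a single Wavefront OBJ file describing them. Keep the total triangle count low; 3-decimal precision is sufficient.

v -0.324 2.857 -2.499
v 0.832 3.848 -1.112
v -0.634 4.102 -3.13
v 0.521 5.093 -1.743
v 0.859 2.707 -3.377
v 2.014 3.698 -1.99
v 0.548 3.952 -4.008
v 1.704 4.943 -2.621
v -3.106 -1.933 -0.488
v -2.521 -1.128 0.217
v -1.819 -3.332 0.043
v -1.234 -2.527 0.748
v -2.352 -2.907 1.054
v -3.148 -2.043 0.726
v -1.192 -2.417 -0.466
v -1.988 -1.553 -0.794
v -1.339 -1.427 0.231
v -2.056 -1.73 1.171
v -2.284 -2.73 -0.911
v -3.001 -3.033 0.029
v -2.926 -1.408 -0.182
v -1.414 -3.052 0.442
v -2.071 -3.276 0.622
v -1.727 -2.803 1.036
v -3.294 -1.945 0.117
v -2.951 -1.472 0.532
v -2.852 -2.518 1.023
v -1.389 -2.988 -0.272
v -1.046 -2.515 0.143
v -2.613 -1.657 -0.776
v -2.269 -1.184 -0.362
v -1.488 -1.942 -0.763
v -1.888 -1.11 0.241
v -1.132 -1.933 0.553
v -1.107 -1.868 -0.161
v -1.574 -1.36 -0.353
v -2.309 -1.288 0.793
v -1.553 -2.111 1.105
v -2.21 -2.334 1.285
v -2.677 -1.826 1.092
v -1.614 -1.464 0.801
v -2.787 -2.349 -0.845
v -2.031 -3.172 -0.533
v -1.663 -2.634 -0.832
v -2.13 -2.126 -1.025
v -3.208 -2.527 -0.293
v -2.452 -3.35 0.019
v -2.766 -3.1 0.613
v -3.233 -2.592 0.421
v -2.726 -2.996 -0.541
f 2 4 1
f 5 2 1
f 1 4 3
f 3 5 1
f 2 8 4
f 6 2 5
f 6 8 2
f 4 8 3
f 7 5 3
f 3 8 7
f 7 6 5
f 8 6 7
f 9 46 25
f 46 20 49
f 25 49 14
f 46 49 25
f 9 25 21
f 25 14 26
f 21 26 10
f 25 26 21
f 9 21 30
f 21 10 31
f 30 31 16
f 21 31 30
f 9 30 42
f 30 16 45
f 42 45 19
f 30 45 42
f 9 42 46
f 42 19 50
f 46 50 20
f 42 50 46
f 10 26 37
f 26 14 40
f 37 40 18
f 26 40 37
f 14 49 27
f 49 20 48
f 27 48 13
f 49 48 27
f 20 50 47
f 50 19 43
f 47 43 11
f 50 43 47
f 19 45 44
f 45 16 32
f 44 32 15
f 45 32 44
f 16 31 36
f 31 10 33
f 36 33 17
f 31 33 36
f 12 38 24
f 38 18 39
f 24 39 13
f 38 39 24
f 12 24 22
f 24 13 23
f 22 23 11
f 24 23 22
f 12 22 29
f 22 11 28
f 29 28 15
f 22 28 29
f 12 29 34
f 29 15 35
f 34 35 17
f 29 35 34
f 12 34 38
f 34 17 41
f 38 41 18
f 34 41 38
f 13 39 27
f 39 18 40
f 27 40 14
f 39 40 27
f 11 23 47
f 23 13 48
f 47 48 20
f 23 48 47
f 15 28 44
f 28 11 43
f 44 43 19
f 28 43 44
f 17 35 36
f 35 15 32
f 36 32 16
f 35 32 36
f 18 41 37
f 41 17 33
f 37 33 10
f 41 33 37



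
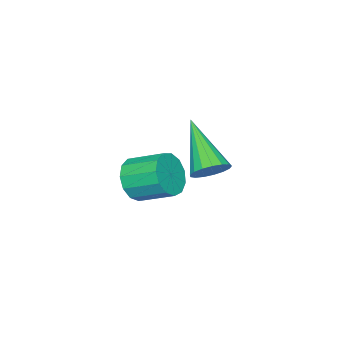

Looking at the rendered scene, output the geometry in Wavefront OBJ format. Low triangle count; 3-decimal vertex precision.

v 1.589 0.788 -2.126
v 1.916 0.538 -1.44
v 1.658 1.663 -0.908
v 1.331 1.912 -1.594
v 2.249 0.727 -1.677
v 1.991 1.852 -1.146
v 2.372 0.936 -2.058
v 2.114 2.06 -1.526
v 2.247 1.097 -2.46
v 1.989 2.221 -1.928
v 1.913 1.16 -2.756
v 1.655 2.284 -2.224
v 1.476 1.105 -2.851
v 1.218 2.229 -2.32
v 1.075 0.949 -2.717
v 0.817 2.074 -2.185
v 0.837 0.743 -2.395
v 0.579 1.867 -1.863
v 0.838 0.55 -1.987
v 0.58 1.674 -1.456
v 1.077 0.433 -1.624
v 0.819 1.557 -1.092
v 1.479 0.429 -1.42
v 1.221 1.553 -0.888
v -1.83 1.14 -3.432
v -1.202 0.957 -3.214
v -2.73 -0.28 -2.028
v -1.285 1.207 -3.015
v -1.493 1.441 -2.911
v -1.778 1.607 -2.927
v -2.076 1.665 -3.058
v -2.317 1.603 -3.275
v -2.447 1.435 -3.528
v -2.435 1.2 -3.759
v -2.285 0.95 -3.915
v -2.031 0.744 -3.961
v -1.731 0.629 -3.885
v -1.454 0.631 -3.706
v -1.263 0.749 -3.464
f 2 1 5
f 2 5 3
f 3 5 6
f 3 6 4
f 5 1 7
f 5 7 6
f 6 7 8
f 6 8 4
f 7 1 9
f 7 9 8
f 8 9 10
f 8 10 4
f 9 1 11
f 9 11 10
f 10 11 12
f 10 12 4
f 11 1 13
f 11 13 12
f 12 13 14
f 12 14 4
f 13 1 15
f 13 15 14
f 14 15 16
f 14 16 4
f 15 1 17
f 15 17 16
f 16 17 18
f 16 18 4
f 17 1 19
f 17 19 18
f 18 19 20
f 18 20 4
f 19 1 21
f 19 21 20
f 20 21 22
f 20 22 4
f 21 1 23
f 21 23 22
f 22 23 24
f 22 24 4
f 23 1 2
f 23 2 24
f 24 2 3
f 24 3 4
f 26 25 28
f 26 28 27
f 28 25 29
f 28 29 27
f 29 25 30
f 29 30 27
f 30 25 31
f 30 31 27
f 31 25 32
f 31 32 27
f 32 25 33
f 32 33 27
f 33 25 34
f 33 34 27
f 34 25 35
f 34 35 27
f 35 25 36
f 35 36 27
f 36 25 37
f 36 37 27
f 37 25 38
f 37 38 27
f 38 25 39
f 38 39 27
f 39 25 26
f 39 26 27



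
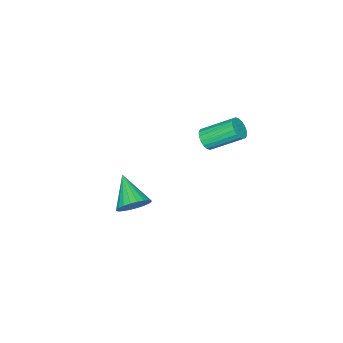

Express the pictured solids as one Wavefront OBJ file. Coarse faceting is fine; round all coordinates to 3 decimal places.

v -1.034 1.886 2.775
v -0.635 2.224 2.641
v -1.306 3.372 3.531
v -1.706 3.034 3.665
v -0.798 2.263 2.468
v -1.469 3.41 3.358
v -1.007 2.227 2.357
v -1.679 3.374 3.247
v -1.222 2.123 2.328
v -1.894 3.271 3.218
v -1.4 1.973 2.387
v -2.072 3.12 3.277
v -1.505 1.805 2.524
v -2.177 2.953 3.414
v -1.517 1.654 2.71
v -2.189 2.801 3.6
v -1.434 1.548 2.909
v -2.105 2.696 3.799
v -1.271 1.51 3.082
v -1.942 2.657 3.972
v -1.061 1.546 3.193
v -1.733 2.693 4.083
v -0.846 1.649 3.222
v -1.518 2.797 4.112
v -0.668 1.8 3.163
v -1.34 2.947 4.053
v -0.563 1.967 3.026
v -1.235 3.115 3.916
v -0.551 2.119 2.84
v -1.223 3.266 3.73
v 0.492 -0.694 -2.078
v 0.941 -0.497 -1.472
v -0.192 -1.886 -1.182
v 0.697 -0.321 -1.424
v 0.422 -0.202 -1.476
v 0.157 -0.158 -1.62
v -0.057 -0.196 -1.833
v -0.187 -0.309 -2.084
v -0.214 -0.482 -2.333
v -0.133 -0.686 -2.544
v 0.042 -0.892 -2.684
v 0.286 -1.067 -2.731
v 0.562 -1.186 -2.679
v 0.826 -1.23 -2.535
v 1.04 -1.192 -2.322
v 1.17 -1.079 -2.071
v 1.197 -0.906 -1.822
v 1.117 -0.702 -1.611
f 2 1 5
f 2 5 3
f 3 5 6
f 3 6 4
f 5 1 7
f 5 7 6
f 6 7 8
f 6 8 4
f 7 1 9
f 7 9 8
f 8 9 10
f 8 10 4
f 9 1 11
f 9 11 10
f 10 11 12
f 10 12 4
f 11 1 13
f 11 13 12
f 12 13 14
f 12 14 4
f 13 1 15
f 13 15 14
f 14 15 16
f 14 16 4
f 15 1 17
f 15 17 16
f 16 17 18
f 16 18 4
f 17 1 19
f 17 19 18
f 18 19 20
f 18 20 4
f 19 1 21
f 19 21 20
f 20 21 22
f 20 22 4
f 21 1 23
f 21 23 22
f 22 23 24
f 22 24 4
f 23 1 25
f 23 25 24
f 24 25 26
f 24 26 4
f 25 1 27
f 25 27 26
f 26 27 28
f 26 28 4
f 27 1 29
f 27 29 28
f 28 29 30
f 28 30 4
f 29 1 2
f 29 2 30
f 30 2 3
f 30 3 4
f 32 31 34
f 32 34 33
f 34 31 35
f 34 35 33
f 35 31 36
f 35 36 33
f 36 31 37
f 36 37 33
f 37 31 38
f 37 38 33
f 38 31 39
f 38 39 33
f 39 31 40
f 39 40 33
f 40 31 41
f 40 41 33
f 41 31 42
f 41 42 33
f 42 31 43
f 42 43 33
f 43 31 44
f 43 44 33
f 44 31 45
f 44 45 33
f 45 31 46
f 45 46 33
f 46 31 47
f 46 47 33
f 47 31 48
f 47 48 33
f 48 31 32
f 48 32 33



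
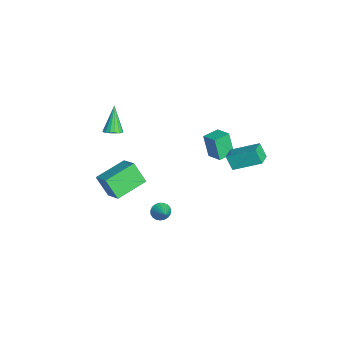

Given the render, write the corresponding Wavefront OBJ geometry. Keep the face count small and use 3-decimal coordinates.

v 0.1 -3.419 0.395
v 1.031 -3.006 0.95
v -0.775 -1.981 0.795
v 0.157 -1.568 1.349
v 0.503 -2.872 -0.689
v 1.435 -2.459 -0.135
v -0.371 -1.434 -0.29
v 0.56 -1.021 0.265
v 3.013 2.482 4.028
v 3.384 3.799 4.714
v 2.235 2.811 3.818
v 2.606 4.128 4.503
v 3.334 2.772 3.297
v 3.705 4.089 3.982
v 2.556 3.101 3.086
v 2.927 4.418 3.772
v -3.631 3.259 -1.286
v -3.943 3.019 0.027
v -2.9 3.734 -1.026
v -3.211 3.494 0.287
v -3.109 2.466 -1.307
v -3.42 2.226 0.006
v -2.377 2.941 -1.047
v -2.689 2.701 0.266
v -2.92 -2.357 1.189
v -2.48 -2.279 1.456
v -3.76 -2.203 2.531
v -2.549 -2.05 1.386
v -2.703 -1.892 1.272
v -2.907 -1.84 1.138
v -3.113 -1.906 1.017
v -3.276 -2.076 0.934
v -3.356 -2.31 0.911
v -3.337 -2.555 0.951
v -3.222 -2.755 1.046
v -3.038 -2.863 1.173
v -2.827 -2.855 1.305
v -2.637 -2.734 1.41
v -2.512 -2.526 1.464
v -0.285 -0.245 -2.988
v -0.006 -0.302 -3.435
v 0.605 -0.095 -2.452
v -0.045 -0.085 -3.432
v -0.124 0.105 -3.353
v -0.232 0.234 -3.21
v -0.349 0.28 -3.029
v -0.455 0.235 -2.841
v -0.531 0.108 -2.678
v -0.565 -0.081 -2.569
v -0.551 -0.298 -2.532
v -0.49 -0.505 -2.575
v -0.395 -0.668 -2.688
v -0.28 -0.758 -2.854
v -0.166 -0.758 -3.043
v -0.073 -0.67 -3.222
v -0.016 -0.509 -3.361
f 2 4 1
f 5 2 1
f 1 4 3
f 3 5 1
f 2 8 4
f 6 2 5
f 6 8 2
f 4 8 3
f 7 5 3
f 3 8 7
f 7 6 5
f 8 6 7
f 10 12 9
f 13 10 9
f 9 12 11
f 11 13 9
f 10 16 12
f 14 10 13
f 14 16 10
f 12 16 11
f 15 13 11
f 11 16 15
f 15 14 13
f 16 14 15
f 18 20 17
f 21 18 17
f 17 20 19
f 19 21 17
f 18 24 20
f 22 18 21
f 22 24 18
f 20 24 19
f 23 21 19
f 19 24 23
f 23 22 21
f 24 22 23
f 26 25 28
f 26 28 27
f 28 25 29
f 28 29 27
f 29 25 30
f 29 30 27
f 30 25 31
f 30 31 27
f 31 25 32
f 31 32 27
f 32 25 33
f 32 33 27
f 33 25 34
f 33 34 27
f 34 25 35
f 34 35 27
f 35 25 36
f 35 36 27
f 36 25 37
f 36 37 27
f 37 25 38
f 37 38 27
f 38 25 39
f 38 39 27
f 39 25 26
f 39 26 27
f 41 40 43
f 41 43 42
f 43 40 44
f 43 44 42
f 44 40 45
f 44 45 42
f 45 40 46
f 45 46 42
f 46 40 47
f 46 47 42
f 47 40 48
f 47 48 42
f 48 40 49
f 48 49 42
f 49 40 50
f 49 50 42
f 50 40 51
f 50 51 42
f 51 40 52
f 51 52 42
f 52 40 53
f 52 53 42
f 53 40 54
f 53 54 42
f 54 40 55
f 54 55 42
f 55 40 56
f 55 56 42
f 56 40 41
f 56 41 42



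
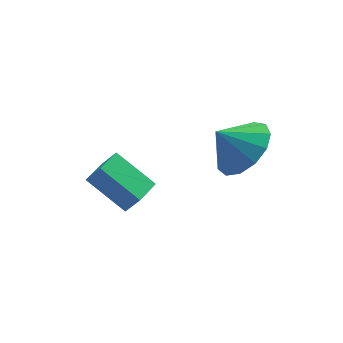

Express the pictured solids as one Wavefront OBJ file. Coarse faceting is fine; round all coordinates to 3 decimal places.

v 1.183 -0.118 -0.675
v 0.2 0.793 0.198
v 0.794 0.149 -1.393
v -0.19 1.061 -0.52
v 1.81 0.619 -0.74
v 0.826 1.531 0.133
v 1.42 0.887 -1.458
v 0.437 1.798 -0.585
v 3.877 -1.441 2.415
v 4.395 -0.623 2.767
v 3.103 -1.299 3.225
v 4.02 -0.421 2.373
v 3.599 -0.543 1.992
v 3.266 -0.95 1.746
v 3.128 -1.513 1.712
v 3.227 -2.052 1.901
v 3.533 -2.398 2.253
v 3.948 -2.439 2.656
v 4.34 -2.164 2.983
v 4.586 -1.659 3.129
v 4.606 -1.084 3.049
f 2 4 1
f 5 2 1
f 1 4 3
f 3 5 1
f 2 8 4
f 6 2 5
f 6 8 2
f 4 8 3
f 7 5 3
f 3 8 7
f 7 6 5
f 8 6 7
f 10 9 12
f 10 12 11
f 12 9 13
f 12 13 11
f 13 9 14
f 13 14 11
f 14 9 15
f 14 15 11
f 15 9 16
f 15 16 11
f 16 9 17
f 16 17 11
f 17 9 18
f 17 18 11
f 18 9 19
f 18 19 11
f 19 9 20
f 19 20 11
f 20 9 21
f 20 21 11
f 21 9 10
f 21 10 11



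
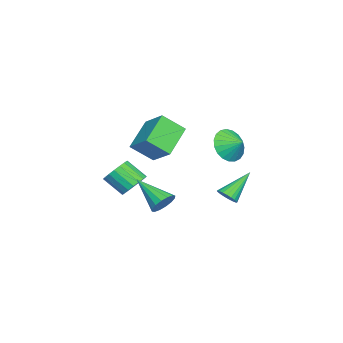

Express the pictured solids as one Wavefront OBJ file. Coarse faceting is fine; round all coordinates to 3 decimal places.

v 0.505 -2.573 -1.638
v 1.283 -2.43 -1.274
v 1.052 -3.504 -0.359
v 0.275 -3.647 -0.722
v 1.047 -2.203 -1.067
v 0.817 -3.277 -0.151
v 0.705 -2.049 -0.973
v 0.474 -3.123 -0.057
v 0.323 -1.999 -1.01
v 0.092 -3.073 -0.095
v -0.023 -2.063 -1.172
v -0.254 -3.137 -0.256
v -0.265 -2.227 -1.426
v -0.495 -3.301 -0.51
v -0.353 -2.46 -1.722
v -0.584 -3.535 -0.806
v -0.272 -2.716 -2.001
v -0.503 -3.79 -1.086
v -0.037 -2.943 -2.209
v -0.267 -4.017 -1.293
v 0.306 -3.097 -2.303
v 0.075 -4.171 -1.387
v 0.688 -3.147 -2.265
v 0.457 -4.221 -1.35
v 1.034 -3.083 -2.104
v 0.803 -4.157 -1.188
v 1.275 -2.919 -1.85
v 1.045 -3.993 -0.934
v 1.364 -2.685 -1.554
v 1.133 -3.76 -0.638
v -1.132 2.021 1.015
v -0.188 1.866 0.491
v -0.728 2.819 1.505
v -0.406 2.148 0.211
v -0.75 2.408 0.07
v -1.159 2.601 0.092
v -1.564 2.694 0.274
v -1.894 2.67 0.584
v -2.092 2.534 0.968
v -2.124 2.31 1.361
v -1.985 2.035 1.693
v -1.698 1.758 1.909
v -1.313 1.527 1.969
v -0.897 1.38 1.865
v -0.521 1.345 1.614
v -0.251 1.426 1.259
v -0.133 1.61 0.862
v 3.095 -0.423 -1.407
v 3.411 -0.151 -0.772
v 2.225 -2.017 -0.293
v 3.06 0.025 -0.794
v 2.718 0.081 -0.981
v 2.477 0.002 -1.282
v 2.402 -0.191 -1.616
v 2.512 -0.446 -1.895
v 2.778 -0.695 -2.043
v 3.13 -0.871 -2.02
v 3.471 -0.927 -1.834
v 3.712 -0.848 -1.533
v 3.788 -0.655 -1.198
v 3.677 -0.4 -0.92
v -4.843 -2.015 -0.318
v -4.478 -3.216 0.721
v -3.939 -0.887 0.668
v -3.574 -2.089 1.707
v -3.066 -2.451 -1.447
v -2.701 -3.653 -0.408
v -2.162 -1.324 -0.461
v -1.797 -2.525 0.578
v -0.842 1.992 -2.59
v -0.589 1.641 -2.106
v -2.018 2.968 -1.27
v -0.422 1.854 -2.114
v -0.328 2.09 -2.205
v -0.322 2.31 -2.362
v -0.407 2.474 -2.559
v -0.567 2.556 -2.762
v -0.774 2.54 -2.934
v -0.993 2.429 -3.048
v -1.186 2.242 -3.082
v -1.319 2.013 -3.031
v -1.37 1.78 -2.904
v -1.329 1.583 -2.723
v -1.205 1.458 -2.519
v -1.017 1.424 -2.327
v -0.799 1.489 -2.181
f 2 1 5
f 2 5 3
f 3 5 6
f 3 6 4
f 5 1 7
f 5 7 6
f 6 7 8
f 6 8 4
f 7 1 9
f 7 9 8
f 8 9 10
f 8 10 4
f 9 1 11
f 9 11 10
f 10 11 12
f 10 12 4
f 11 1 13
f 11 13 12
f 12 13 14
f 12 14 4
f 13 1 15
f 13 15 14
f 14 15 16
f 14 16 4
f 15 1 17
f 15 17 16
f 16 17 18
f 16 18 4
f 17 1 19
f 17 19 18
f 18 19 20
f 18 20 4
f 19 1 21
f 19 21 20
f 20 21 22
f 20 22 4
f 21 1 23
f 21 23 22
f 22 23 24
f 22 24 4
f 23 1 25
f 23 25 24
f 24 25 26
f 24 26 4
f 25 1 27
f 25 27 26
f 26 27 28
f 26 28 4
f 27 1 29
f 27 29 28
f 28 29 30
f 28 30 4
f 29 1 2
f 29 2 30
f 30 2 3
f 30 3 4
f 32 31 34
f 32 34 33
f 34 31 35
f 34 35 33
f 35 31 36
f 35 36 33
f 36 31 37
f 36 37 33
f 37 31 38
f 37 38 33
f 38 31 39
f 38 39 33
f 39 31 40
f 39 40 33
f 40 31 41
f 40 41 33
f 41 31 42
f 41 42 33
f 42 31 43
f 42 43 33
f 43 31 44
f 43 44 33
f 44 31 45
f 44 45 33
f 45 31 46
f 45 46 33
f 46 31 47
f 46 47 33
f 47 31 32
f 47 32 33
f 49 48 51
f 49 51 50
f 51 48 52
f 51 52 50
f 52 48 53
f 52 53 50
f 53 48 54
f 53 54 50
f 54 48 55
f 54 55 50
f 55 48 56
f 55 56 50
f 56 48 57
f 56 57 50
f 57 48 58
f 57 58 50
f 58 48 59
f 58 59 50
f 59 48 60
f 59 60 50
f 60 48 61
f 60 61 50
f 61 48 49
f 61 49 50
f 63 65 62
f 66 63 62
f 62 65 64
f 64 66 62
f 63 69 65
f 67 63 66
f 67 69 63
f 65 69 64
f 68 66 64
f 64 69 68
f 68 67 66
f 69 67 68
f 71 70 73
f 71 73 72
f 73 70 74
f 73 74 72
f 74 70 75
f 74 75 72
f 75 70 76
f 75 76 72
f 76 70 77
f 76 77 72
f 77 70 78
f 77 78 72
f 78 70 79
f 78 79 72
f 79 70 80
f 79 80 72
f 80 70 81
f 80 81 72
f 81 70 82
f 81 82 72
f 82 70 83
f 82 83 72
f 83 70 84
f 83 84 72
f 84 70 85
f 84 85 72
f 85 70 86
f 85 86 72
f 86 70 71
f 86 71 72



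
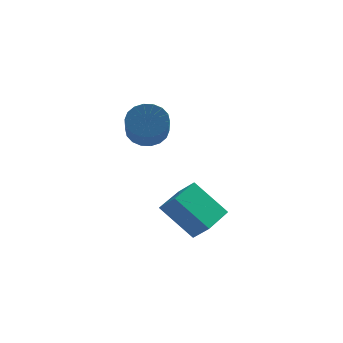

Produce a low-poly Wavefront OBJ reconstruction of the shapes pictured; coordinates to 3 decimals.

v 0.086 1.722 -2.732
v -1.203 2.121 -1.338
v 0.804 3.104 -2.463
v -0.485 3.502 -1.069
v 0.685 1.278 -2.051
v -0.604 1.676 -0.657
v 1.403 2.659 -1.782
v 0.114 3.058 -0.388
v -1.706 4.257 1.93
v -0.957 4.041 1.59
v -0.906 2.608 2.61
v -1.654 2.823 2.95
v -0.857 4.255 1.885
v -0.805 2.822 2.905
v -0.925 4.469 2.189
v -0.873 3.036 3.209
v -1.147 4.641 2.442
v -1.096 3.208 3.462
v -1.481 4.737 2.594
v -1.429 3.304 3.614
v -1.858 4.738 2.614
v -1.807 3.305 3.634
v -2.206 4.643 2.498
v -2.154 3.21 3.518
v -2.454 4.472 2.27
v -2.403 3.039 3.29
v -2.555 4.258 1.975
v -2.503 2.825 2.995
v -2.487 4.044 1.671
v -2.435 2.611 2.691
v -2.264 3.872 1.418
v -2.213 2.439 2.438
v -1.931 3.776 1.266
v -1.879 2.343 2.286
v -1.553 3.775 1.246
v -1.502 2.342 2.266
v -1.206 3.87 1.362
v -1.154 2.437 2.382
f 2 4 1
f 5 2 1
f 1 4 3
f 3 5 1
f 2 8 4
f 6 2 5
f 6 8 2
f 4 8 3
f 7 5 3
f 3 8 7
f 7 6 5
f 8 6 7
f 10 9 13
f 10 13 11
f 11 13 14
f 11 14 12
f 13 9 15
f 13 15 14
f 14 15 16
f 14 16 12
f 15 9 17
f 15 17 16
f 16 17 18
f 16 18 12
f 17 9 19
f 17 19 18
f 18 19 20
f 18 20 12
f 19 9 21
f 19 21 20
f 20 21 22
f 20 22 12
f 21 9 23
f 21 23 22
f 22 23 24
f 22 24 12
f 23 9 25
f 23 25 24
f 24 25 26
f 24 26 12
f 25 9 27
f 25 27 26
f 26 27 28
f 26 28 12
f 27 9 29
f 27 29 28
f 28 29 30
f 28 30 12
f 29 9 31
f 29 31 30
f 30 31 32
f 30 32 12
f 31 9 33
f 31 33 32
f 32 33 34
f 32 34 12
f 33 9 35
f 33 35 34
f 34 35 36
f 34 36 12
f 35 9 37
f 35 37 36
f 36 37 38
f 36 38 12
f 37 9 10
f 37 10 38
f 38 10 11
f 38 11 12



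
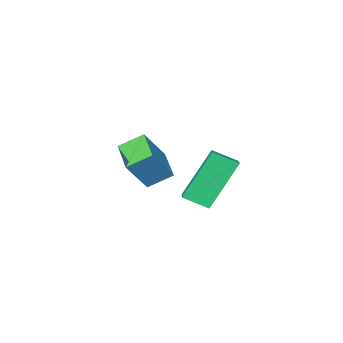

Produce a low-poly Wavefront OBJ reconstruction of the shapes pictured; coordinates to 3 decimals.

v -4.87 -1.101 -2.991
v -4.091 -1.038 -1.965
v -4.457 0.027 -3.373
v -3.679 0.089 -2.347
v -4.201 -1.509 -3.473
v -3.423 -1.447 -2.447
v -3.789 -0.382 -3.855
v -3.01 -0.319 -2.829
v -4.983 2.603 -1.978
v -4.412 2.084 -1.598
v -4.498 3.352 -1.683
v -3.927 2.833 -1.304
v -3.993 2.567 -3.516
v -3.422 2.048 -3.137
v -3.508 3.316 -3.222
v -2.937 2.797 -2.842
f 2 4 1
f 5 2 1
f 1 4 3
f 3 5 1
f 2 8 4
f 6 2 5
f 6 8 2
f 4 8 3
f 7 5 3
f 3 8 7
f 7 6 5
f 8 6 7
f 10 12 9
f 13 10 9
f 9 12 11
f 11 13 9
f 10 16 12
f 14 10 13
f 14 16 10
f 12 16 11
f 15 13 11
f 11 16 15
f 15 14 13
f 16 14 15



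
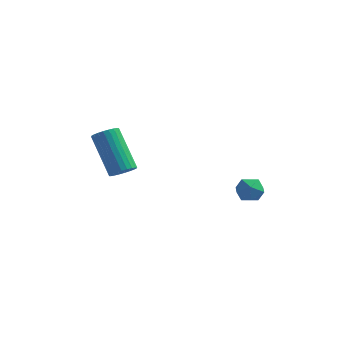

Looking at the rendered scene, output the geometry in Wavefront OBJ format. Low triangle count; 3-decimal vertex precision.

v 0.925 3.314 0.145
v 1.419 2.962 0.458
v 0.841 2.518 -0.618
v 1.335 2.166 -0.305
v 0.725 2.237 -0.006
v 0.777 2.729 0.466
v 1.483 2.751 -0.626
v 1.535 3.243 -0.154
v 1.765 2.614 -0.018
v 1.296 2.296 0.365
v 0.964 3.184 -0.525
v 0.495 2.866 -0.142
v -3.326 0.159 1.571
v -2.828 0.217 1.882
v -3.916 1.099 3.46
v -4.414 1.041 3.149
v -2.833 0.416 1.767
v -3.921 1.299 3.345
v -2.913 0.577 1.622
v -4 1.459 3.2
v -3.055 0.673 1.47
v -4.143 1.556 3.048
v -3.239 0.692 1.333
v -4.327 1.574 2.911
v -3.437 0.629 1.232
v -4.525 1.511 2.81
v -3.617 0.495 1.183
v -4.705 1.377 2.761
v -3.753 0.309 1.193
v -4.841 1.191 2.771
v -3.824 0.101 1.26
v -4.912 0.983 2.838
v -3.819 -0.099 1.375
v -4.907 0.784 2.953
v -3.74 -0.259 1.52
v -4.827 0.623 3.098
v -3.597 -0.356 1.672
v -4.685 0.527 3.25
v -3.413 -0.374 1.809
v -4.501 0.508 3.387
v -3.215 -0.311 1.91
v -4.303 0.571 3.488
v -3.035 -0.177 1.959
v -4.123 0.705 3.537
v -2.899 0.009 1.949
v -3.987 0.891 3.527
f 1 12 6
f 1 6 2
f 1 2 8
f 1 8 11
f 1 11 12
f 2 6 10
f 6 12 5
f 12 11 3
f 11 8 7
f 8 2 9
f 4 10 5
f 4 5 3
f 4 3 7
f 4 7 9
f 4 9 10
f 5 10 6
f 3 5 12
f 7 3 11
f 9 7 8
f 10 9 2
f 14 13 17
f 14 17 15
f 15 17 18
f 15 18 16
f 17 13 19
f 17 19 18
f 18 19 20
f 18 20 16
f 19 13 21
f 19 21 20
f 20 21 22
f 20 22 16
f 21 13 23
f 21 23 22
f 22 23 24
f 22 24 16
f 23 13 25
f 23 25 24
f 24 25 26
f 24 26 16
f 25 13 27
f 25 27 26
f 26 27 28
f 26 28 16
f 27 13 29
f 27 29 28
f 28 29 30
f 28 30 16
f 29 13 31
f 29 31 30
f 30 31 32
f 30 32 16
f 31 13 33
f 31 33 32
f 32 33 34
f 32 34 16
f 33 13 35
f 33 35 34
f 34 35 36
f 34 36 16
f 35 13 37
f 35 37 36
f 36 37 38
f 36 38 16
f 37 13 39
f 37 39 38
f 38 39 40
f 38 40 16
f 39 13 41
f 39 41 40
f 40 41 42
f 40 42 16
f 41 13 43
f 41 43 42
f 42 43 44
f 42 44 16
f 43 13 45
f 43 45 44
f 44 45 46
f 44 46 16
f 45 13 14
f 45 14 46
f 46 14 15
f 46 15 16



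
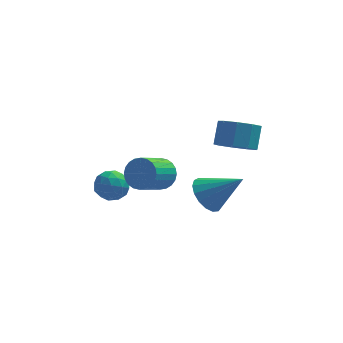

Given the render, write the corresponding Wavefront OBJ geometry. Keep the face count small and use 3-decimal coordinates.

v 2.426 0.217 -1.442
v 3.094 0.17 -2.251
v 4.054 -0.117 -0.078
v 3.09 0.657 -2.126
v 2.933 1.043 -1.845
v 2.661 1.24 -1.472
v 2.334 1.202 -1.092
v 2.029 0.939 -0.792
v 1.814 0.51 -0.641
v 1.74 0.014 -0.673
v 1.823 -0.435 -0.882
v 2.044 -0.735 -1.219
v 2.353 -0.818 -1.607
v 2.678 -0.663 -1.958
v 2.946 -0.306 -2.19
v -2.623 0.085 -0.122
v -1.793 0.302 0.13
v -2.087 -0.702 -1.21
v -1.257 -0.485 -0.958
v -1.753 -1.024 -0.445
v -2.084 -0.537 0.227
v -1.796 0.137 -1.307
v -2.127 0.624 -0.635
v -1.282 0.334 -0.603
v -1.255 -0.383 -0.07
v -2.625 -0.017 -1.01
v -2.598 -0.734 -0.477
v -2.255 0.263 0.099
v -1.625 -0.663 -1.179
v -1.917 -0.98 -0.878
v -1.429 -0.852 -0.73
v -2.426 -0.23 0.157
v -1.938 -0.103 0.304
v -1.915 -0.882 -0.034
v -1.942 -0.297 -1.384
v -1.454 -0.17 -1.237
v -2.451 0.452 -0.35
v -1.963 0.58 -0.202
v -1.965 0.482 -1.046
v -1.467 0.409 -0.183
v -1.152 -0.054 -0.823
v -1.469 0.312 -1.028
v -1.663 0.598 -0.633
v -1.451 -0.012 0.13
v -1.136 -0.475 -0.51
v -1.428 -0.792 -0.208
v -1.622 -0.506 0.187
v -1.151 0.007 -0.301
v -2.744 0.075 -0.57
v -2.429 -0.388 -1.21
v -2.258 0.106 -1.267
v -2.452 0.392 -0.872
v -2.728 -0.346 -0.257
v -2.413 -0.809 -0.897
v -2.217 -0.998 -0.447
v -2.411 -0.712 -0.052
v -2.729 -0.407 -0.779
v 0.329 -1.736 1.394
v 0.833 -2.355 1.074
v -0.025 -3.463 1.866
v -0.529 -2.844 2.186
v 0.996 -2.278 1.357
v 0.138 -3.386 2.15
v 1.057 -2.118 1.646
v 0.199 -3.227 2.439
v 1.007 -1.901 1.897
v 0.149 -3.009 2.689
v 0.854 -1.658 2.071
v -0.004 -2.766 2.863
v 0.621 -1.427 2.142
v -0.237 -2.535 2.934
v 0.343 -1.243 2.099
v -0.514 -2.352 2.891
v 0.064 -1.134 1.948
v -0.794 -2.243 2.741
v -0.175 -1.117 1.714
v -1.033 -2.225 2.506
v -0.338 -1.194 1.43
v -1.196 -2.302 2.223
v -0.399 -1.353 1.141
v -1.257 -2.462 1.934
v -0.349 -1.571 0.891
v -1.207 -2.679 1.683
v -0.196 -1.814 0.717
v -1.054 -2.922 1.509
v 0.037 -2.045 0.646
v -0.821 -3.153 1.438
v 0.314 -2.228 0.689
v -0.543 -3.337 1.481
v 0.594 -2.337 0.839
v -0.264 -3.446 1.632
v 3.655 -2.104 3.47
v 4.128 -1.453 2.893
v 4.317 -0.685 3.912
v 3.845 -1.336 4.49
v 3.466 -1.311 2.909
v 3.655 -0.543 3.928
v 2.893 -1.54 3.187
v 3.082 -0.772 4.207
v 2.676 -2.033 3.598
v 2.865 -1.265 4.618
v 2.918 -2.559 3.95
v 3.107 -1.791 4.969
v 3.505 -2.872 4.077
v 3.694 -2.104 5.096
v 4.162 -2.826 3.92
v 4.351 -2.058 4.939
v 4.582 -2.442 3.553
v 4.771 -1.674 4.572
v 4.569 -1.9 3.147
v 4.758 -1.132 4.167
f 2 1 4
f 2 4 3
f 4 1 5
f 4 5 3
f 5 1 6
f 5 6 3
f 6 1 7
f 6 7 3
f 7 1 8
f 7 8 3
f 8 1 9
f 8 9 3
f 9 1 10
f 9 10 3
f 10 1 11
f 10 11 3
f 11 1 12
f 11 12 3
f 12 1 13
f 12 13 3
f 13 1 14
f 13 14 3
f 14 1 15
f 14 15 3
f 15 1 2
f 15 2 3
f 16 53 32
f 53 27 56
f 32 56 21
f 53 56 32
f 16 32 28
f 32 21 33
f 28 33 17
f 32 33 28
f 16 28 37
f 28 17 38
f 37 38 23
f 28 38 37
f 16 37 49
f 37 23 52
f 49 52 26
f 37 52 49
f 16 49 53
f 49 26 57
f 53 57 27
f 49 57 53
f 17 33 44
f 33 21 47
f 44 47 25
f 33 47 44
f 21 56 34
f 56 27 55
f 34 55 20
f 56 55 34
f 27 57 54
f 57 26 50
f 54 50 18
f 57 50 54
f 26 52 51
f 52 23 39
f 51 39 22
f 52 39 51
f 23 38 43
f 38 17 40
f 43 40 24
f 38 40 43
f 19 45 31
f 45 25 46
f 31 46 20
f 45 46 31
f 19 31 29
f 31 20 30
f 29 30 18
f 31 30 29
f 19 29 36
f 29 18 35
f 36 35 22
f 29 35 36
f 19 36 41
f 36 22 42
f 41 42 24
f 36 42 41
f 19 41 45
f 41 24 48
f 45 48 25
f 41 48 45
f 20 46 34
f 46 25 47
f 34 47 21
f 46 47 34
f 18 30 54
f 30 20 55
f 54 55 27
f 30 55 54
f 22 35 51
f 35 18 50
f 51 50 26
f 35 50 51
f 24 42 43
f 42 22 39
f 43 39 23
f 42 39 43
f 25 48 44
f 48 24 40
f 44 40 17
f 48 40 44
f 59 58 62
f 59 62 60
f 60 62 63
f 60 63 61
f 62 58 64
f 62 64 63
f 63 64 65
f 63 65 61
f 64 58 66
f 64 66 65
f 65 66 67
f 65 67 61
f 66 58 68
f 66 68 67
f 67 68 69
f 67 69 61
f 68 58 70
f 68 70 69
f 69 70 71
f 69 71 61
f 70 58 72
f 70 72 71
f 71 72 73
f 71 73 61
f 72 58 74
f 72 74 73
f 73 74 75
f 73 75 61
f 74 58 76
f 74 76 75
f 75 76 77
f 75 77 61
f 76 58 78
f 76 78 77
f 77 78 79
f 77 79 61
f 78 58 80
f 78 80 79
f 79 80 81
f 79 81 61
f 80 58 82
f 80 82 81
f 81 82 83
f 81 83 61
f 82 58 84
f 82 84 83
f 83 84 85
f 83 85 61
f 84 58 86
f 84 86 85
f 85 86 87
f 85 87 61
f 86 58 88
f 86 88 87
f 87 88 89
f 87 89 61
f 88 58 90
f 88 90 89
f 89 90 91
f 89 91 61
f 90 58 59
f 90 59 91
f 91 59 60
f 91 60 61
f 93 92 96
f 93 96 94
f 94 96 97
f 94 97 95
f 96 92 98
f 96 98 97
f 97 98 99
f 97 99 95
f 98 92 100
f 98 100 99
f 99 100 101
f 99 101 95
f 100 92 102
f 100 102 101
f 101 102 103
f 101 103 95
f 102 92 104
f 102 104 103
f 103 104 105
f 103 105 95
f 104 92 106
f 104 106 105
f 105 106 107
f 105 107 95
f 106 92 108
f 106 108 107
f 107 108 109
f 107 109 95
f 108 92 110
f 108 110 109
f 109 110 111
f 109 111 95
f 110 92 93
f 110 93 111
f 111 93 94
f 111 94 95



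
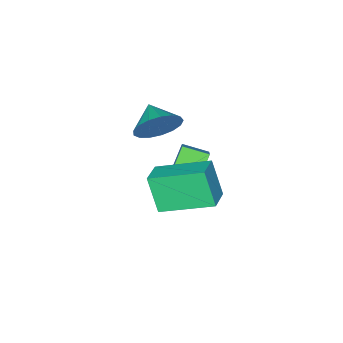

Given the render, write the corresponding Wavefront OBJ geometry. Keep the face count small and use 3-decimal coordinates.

v -2.313 -3.437 2.54
v -1.778 -3.35 3.296
v -2.727 -4.363 2.94
v -2.153 -3.135 3.404
v -2.564 -2.989 3.315
v -2.917 -2.947 3.048
v -3.132 -3.016 2.665
v -3.16 -3.182 2.253
v -2.993 -3.407 1.906
v -2.671 -3.639 1.705
v -2.266 -3.824 1.695
v -1.872 -3.921 1.879
v -1.579 -3.907 2.214
v -1.455 -3.786 2.623
v -1.526 -3.584 3.014
v -0.079 -0.701 1.842
v -0.153 -1.315 3.176
v -1.209 0.832 2.485
v -1.283 0.218 3.819
v 0.763 -0.198 2.121
v 0.689 -0.812 3.455
v -0.367 1.335 2.764
v -0.441 0.721 4.098
v -3.401 -2.008 1.368
v -2.789 -1.367 2.069
v -2.551 -1.752 0.391
v -1.938 -1.112 1.092
v -2.862 -2.808 1.628
v -2.249 -2.168 2.329
v -2.011 -2.553 0.651
v -1.399 -1.912 1.352
f 2 1 4
f 2 4 3
f 4 1 5
f 4 5 3
f 5 1 6
f 5 6 3
f 6 1 7
f 6 7 3
f 7 1 8
f 7 8 3
f 8 1 9
f 8 9 3
f 9 1 10
f 9 10 3
f 10 1 11
f 10 11 3
f 11 1 12
f 11 12 3
f 12 1 13
f 12 13 3
f 13 1 14
f 13 14 3
f 14 1 15
f 14 15 3
f 15 1 2
f 15 2 3
f 17 19 16
f 20 17 16
f 16 19 18
f 18 20 16
f 17 23 19
f 21 17 20
f 21 23 17
f 19 23 18
f 22 20 18
f 18 23 22
f 22 21 20
f 23 21 22
f 25 27 24
f 28 25 24
f 24 27 26
f 26 28 24
f 25 31 27
f 29 25 28
f 29 31 25
f 27 31 26
f 30 28 26
f 26 31 30
f 30 29 28
f 31 29 30

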